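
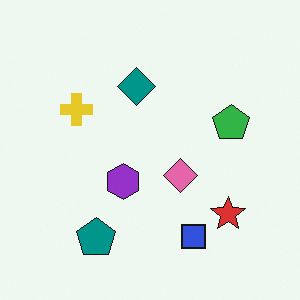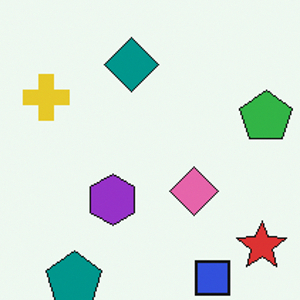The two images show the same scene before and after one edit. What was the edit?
The transformation is: cropped slightly and scaled back up.

The visible shapes are larger and the field of view is narrower; shapes near the original edges may be partly or wholly outside the frame — a crop-and-rescale.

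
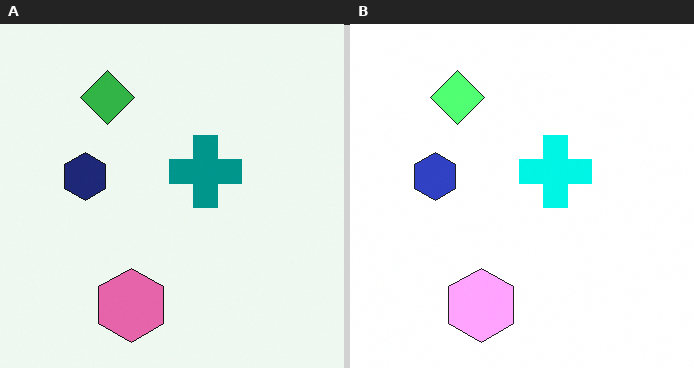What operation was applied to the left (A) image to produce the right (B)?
This is the original image noticeably brightened.

Every pixel — background and shapes alike — is uniformly brightened.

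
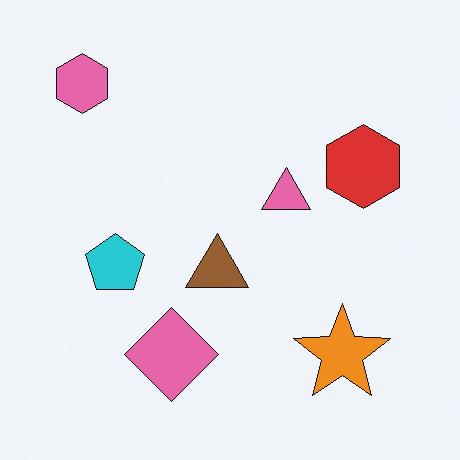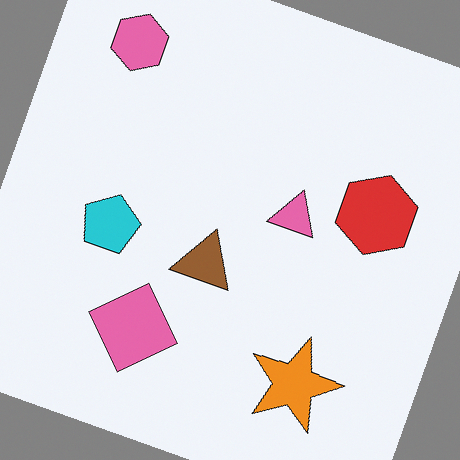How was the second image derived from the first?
The image was rotated clockwise by a clearly visible amount.

Every shape is tilted by the same angle and the image corners show triangular fill wedges — a whole-image rotation by a non-right angle.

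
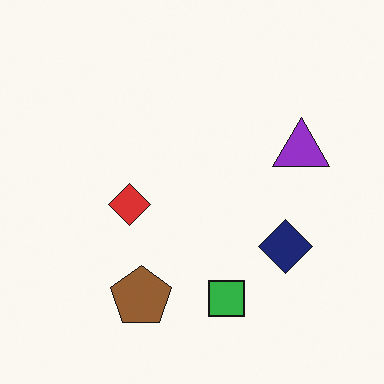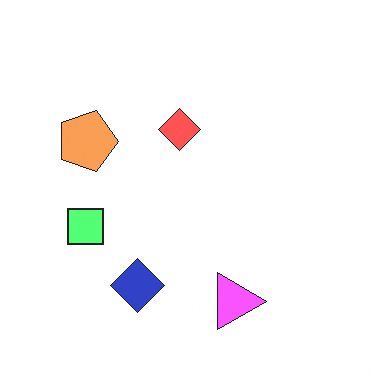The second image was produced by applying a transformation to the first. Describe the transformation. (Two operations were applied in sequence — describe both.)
The transformation is: substantially brightened, then rotated 90° clockwise.

Every pixel — background and shapes alike — is uniformly brightened. The purple triangle sits in the right of the first image and the bottom of the second — consistent with a whole-image 90° clockwise rotation.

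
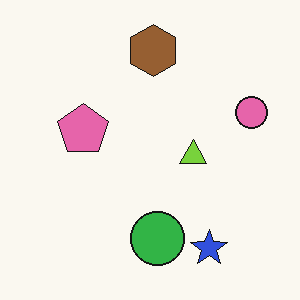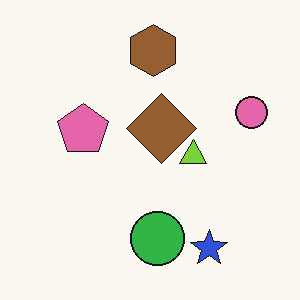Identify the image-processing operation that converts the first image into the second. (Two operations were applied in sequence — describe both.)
The second image is the first JPEG-compressed with visible artifacts, then overlaid with an additional brown diamond.

Blocky 8×8 compression artifacts appear around shape edges and the flat background shows ringing — characteristic JPEG degradation. A brown diamond appears in the second image that is absent from the first.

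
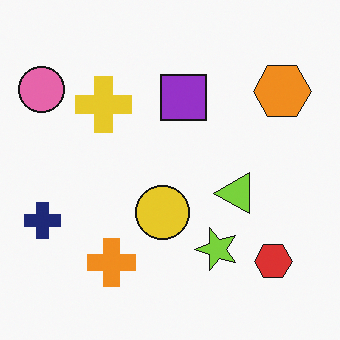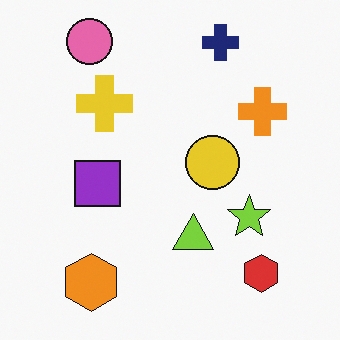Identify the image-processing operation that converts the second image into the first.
The transformation is: transposed (reflected across the top-left ↔ bottom-right diagonal).

Shapes have swapped their row and column positions — what was in the top-right is now in the bottom-left — a diagonal reflection.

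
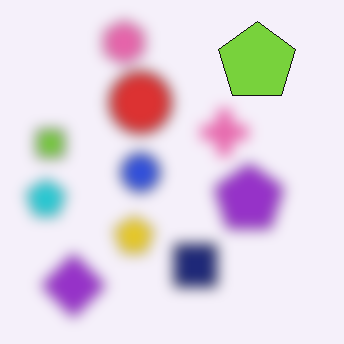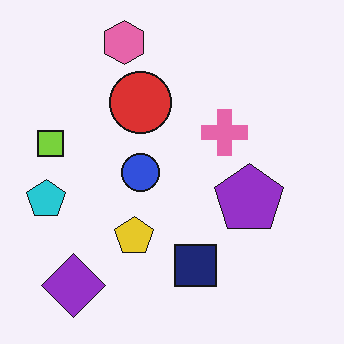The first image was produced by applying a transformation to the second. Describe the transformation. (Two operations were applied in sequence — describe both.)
The transformation is: heavily blurred, then overlaid with an additional lime pentagon.

Shape edges and outlines are uniformly softened across the whole image. A lime pentagon appears in the first image that is absent from the second.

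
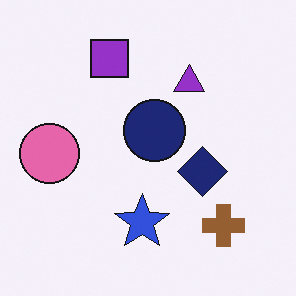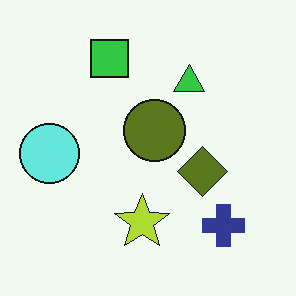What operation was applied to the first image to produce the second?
The image was hue-shifted through roughly half the color wheel.

Every shape's color has rotated by the same amount around the hue wheel — a uniform hue shift.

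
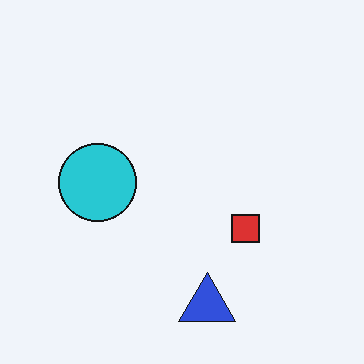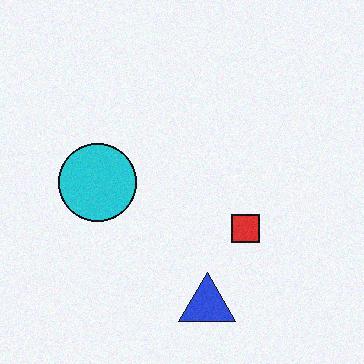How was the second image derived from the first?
The image was degraded with light additive noise.

Random speckle covers the whole image, including the flat background.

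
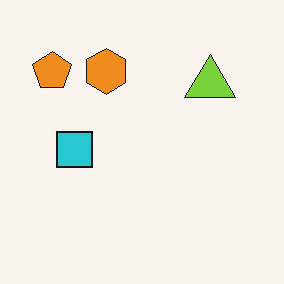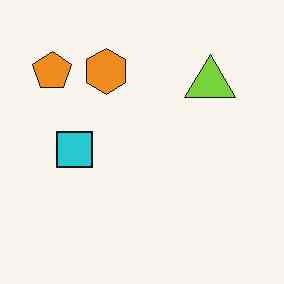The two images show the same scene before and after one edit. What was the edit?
The second image is the first JPEG-compressed with visible artifacts.

Blocky 8×8 compression artifacts appear around shape edges and the flat background shows ringing — characteristic JPEG degradation.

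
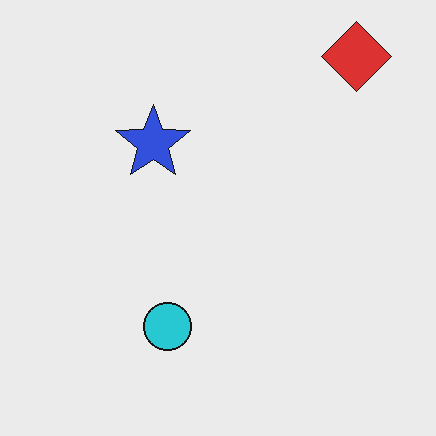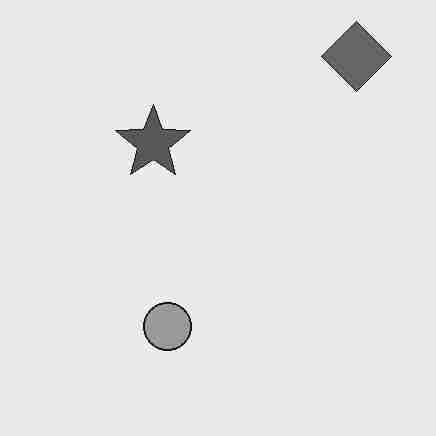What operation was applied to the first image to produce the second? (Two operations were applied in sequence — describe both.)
The transformation is: converted to grayscale, then degraded with heavy JPEG compression.

All color is removed — every shape is now a shade of grey. Blocky 8×8 compression artifacts appear around shape edges and the flat background shows ringing — characteristic JPEG degradation.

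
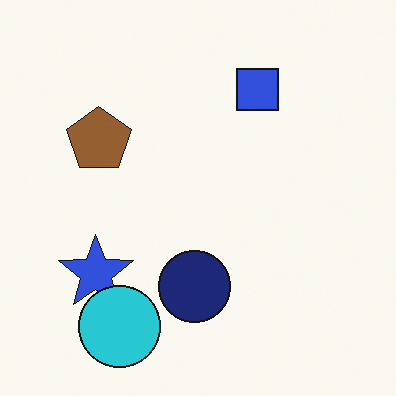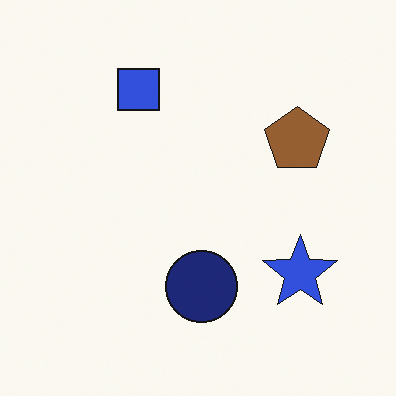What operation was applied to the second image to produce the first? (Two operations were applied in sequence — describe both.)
The first image is the second flipped horizontally (left ↔ right), then overlaid with an additional cyan circle.

The blue star is in the bottom-right of the second image and the bottom-left of the first — shapes on opposite sides of the vertical midline have swapped in a mirror flip. A cyan circle appears in the first image that is absent from the second.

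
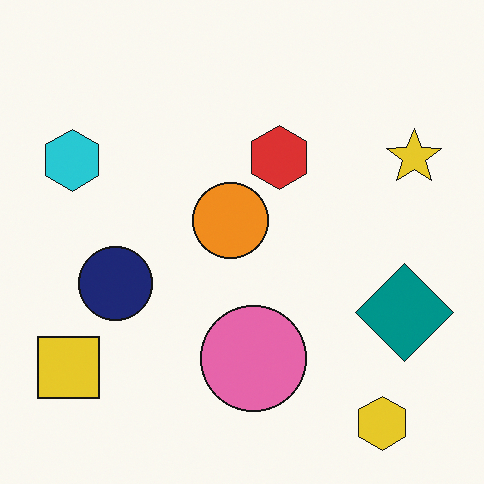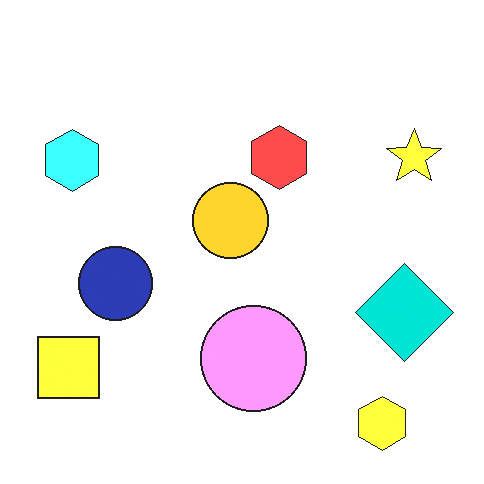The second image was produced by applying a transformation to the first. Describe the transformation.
The transformation is: noticeably brightened.

Every pixel — background and shapes alike — is uniformly brightened.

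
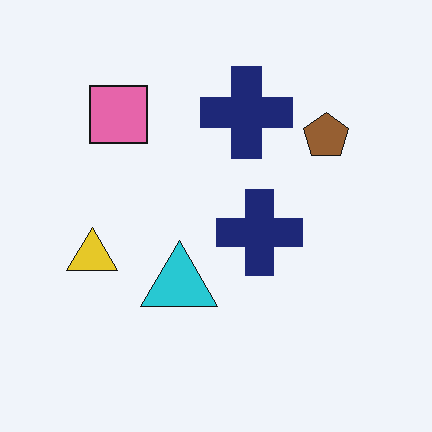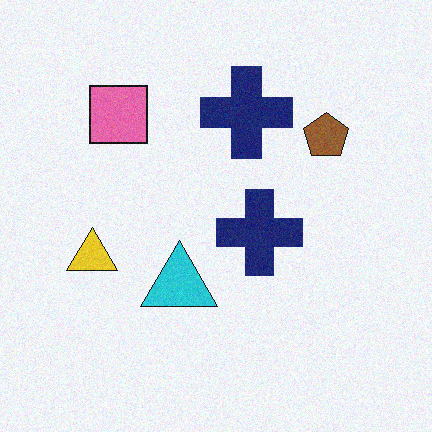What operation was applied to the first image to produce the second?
The second image is the first degraded with subtle gaussian noise.

Random speckle covers the whole image, including the flat background.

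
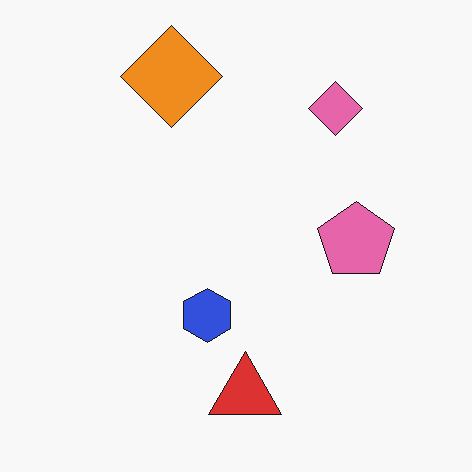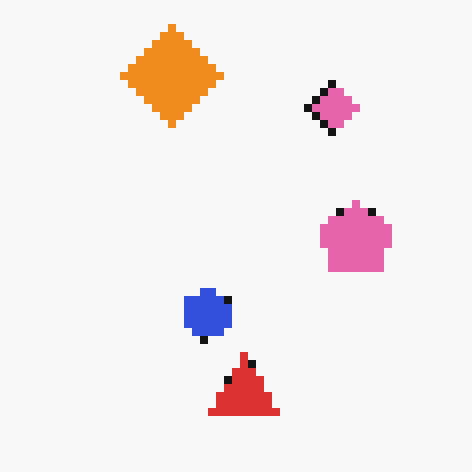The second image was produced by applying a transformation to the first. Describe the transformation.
The second image is the first moderately pixelated.

Shapes are reduced to large square blocks; fine edges and outlines are lost — a downscale-then-upscale (mosaic) effect.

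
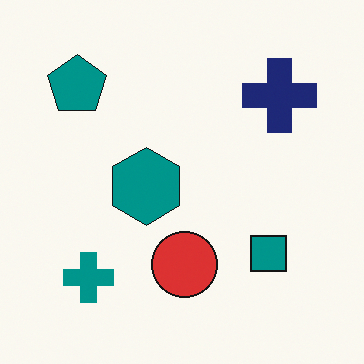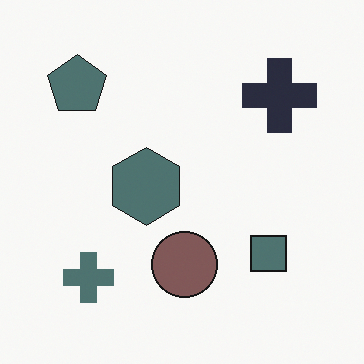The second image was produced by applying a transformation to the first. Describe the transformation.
The image was made much more muted (saturation change).

All colors are more muted and greyish — a global saturation change.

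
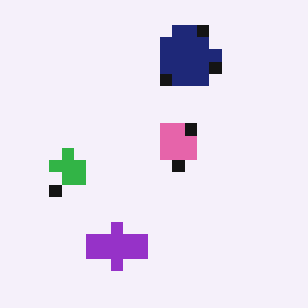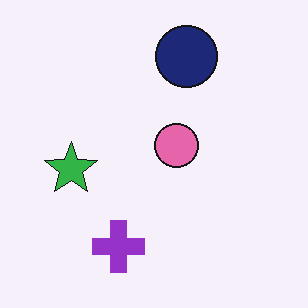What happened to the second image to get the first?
The image was heavily pixelated into large blocks.

Shapes are reduced to large square blocks; fine edges and outlines are lost — a downscale-then-upscale (mosaic) effect.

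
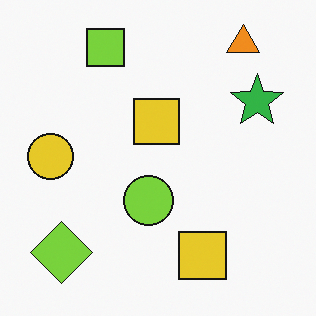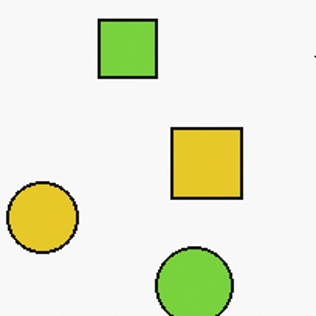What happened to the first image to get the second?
Cropped slightly and scaled back up.

The visible shapes are larger and the field of view is narrower; shapes near the original edges may be partly or wholly outside the frame — a crop-and-rescale.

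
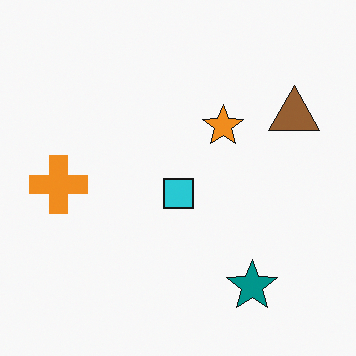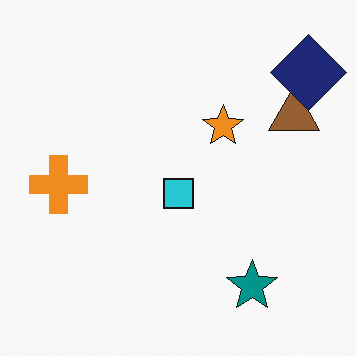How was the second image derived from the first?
The transformation is: overlaid with an additional navy diamond.

A navy diamond appears in the second image that is absent from the first.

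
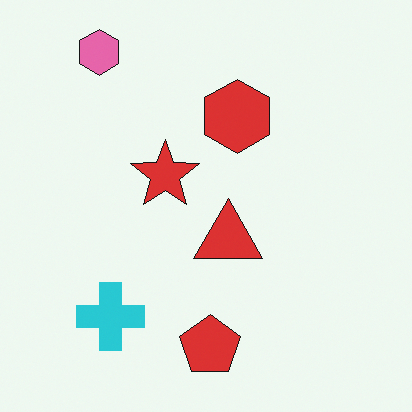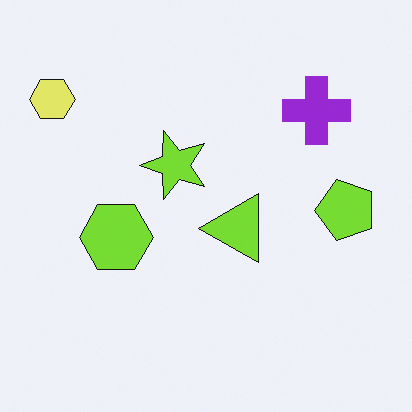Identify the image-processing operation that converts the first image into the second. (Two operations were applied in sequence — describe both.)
The second image is the first transposed (reflected across the top-left ↔ bottom-right diagonal), then hue-shifted through roughly a third of the color wheel.

Shapes have swapped their row and column positions — what was in the top-right is now in the bottom-left — a diagonal reflection. Every shape's color has rotated by the same amount around the hue wheel — a uniform hue shift.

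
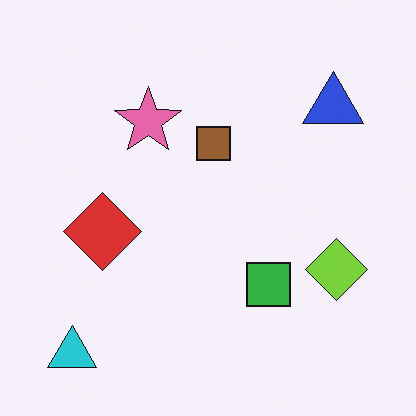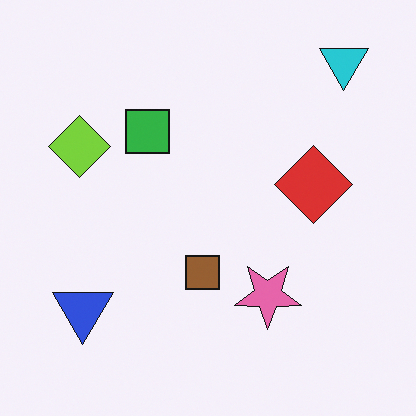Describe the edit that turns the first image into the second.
Rotated 180°.

The cyan triangle sits in the bottom-left of the first image and the top-right of the second — consistent with a whole-image 180° rotation.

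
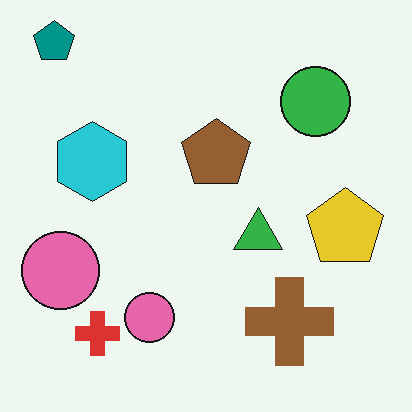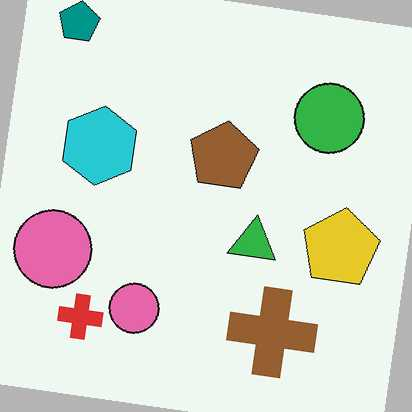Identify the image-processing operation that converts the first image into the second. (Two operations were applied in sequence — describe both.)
The second image is the first rotated clockwise by a slight angle, then JPEG-compressed with visible artifacts.

Every shape is tilted by the same angle and the image corners show triangular fill wedges — a whole-image rotation by a non-right angle. Blocky 8×8 compression artifacts appear around shape edges and the flat background shows ringing — characteristic JPEG degradation.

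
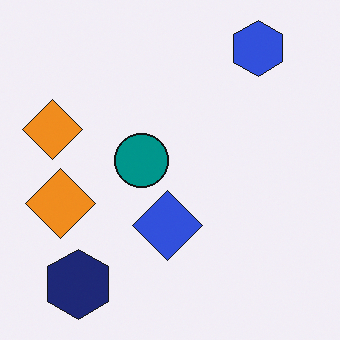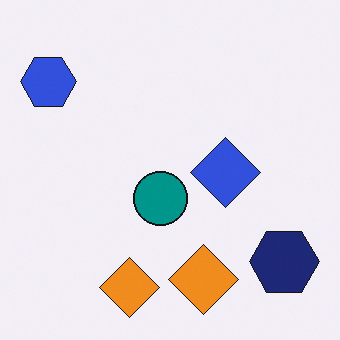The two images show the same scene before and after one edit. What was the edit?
This is the original image rotated 90° counter-clockwise.

The blue hexagon sits in the top-right of the first image and the top-left of the second — consistent with a whole-image 90° counter-clockwise rotation.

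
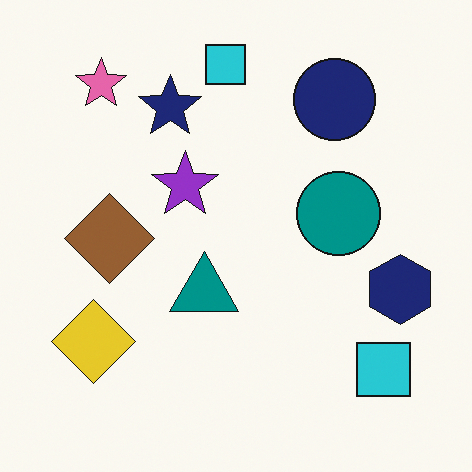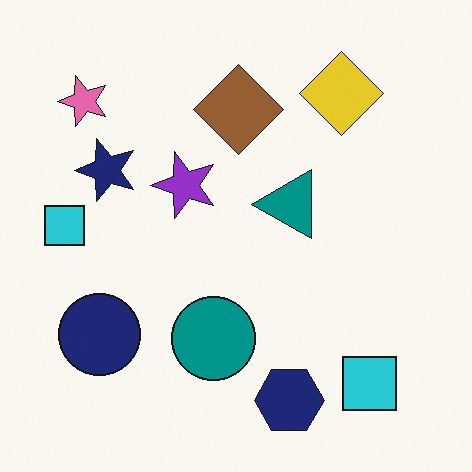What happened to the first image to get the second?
The second image is the first transposed (reflected across the top-left ↔ bottom-right diagonal).

Shapes have swapped their row and column positions — what was in the top-right is now in the bottom-left — a diagonal reflection.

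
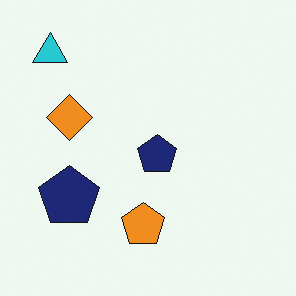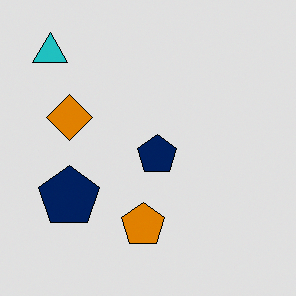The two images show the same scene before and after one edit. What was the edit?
It was moderately posterized.

Each flat color has snapped to a coarser quantized level — most visibly, the near-white background has dropped to a flat grey.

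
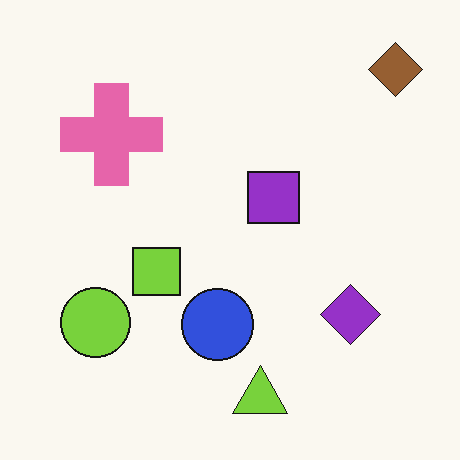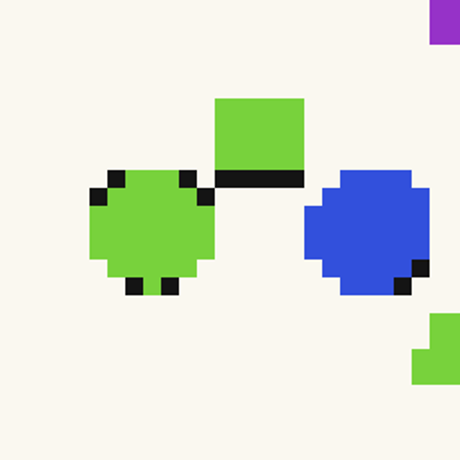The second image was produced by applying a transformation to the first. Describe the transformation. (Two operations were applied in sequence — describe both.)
The image was heavily pixelated into large blocks, then cropped tightly and scaled back up.

Shapes are reduced to large square blocks; fine edges and outlines are lost — a downscale-then-upscale (mosaic) effect. The visible shapes are larger and the field of view is narrower; shapes near the original edges may be partly or wholly outside the frame — a crop-and-rescale.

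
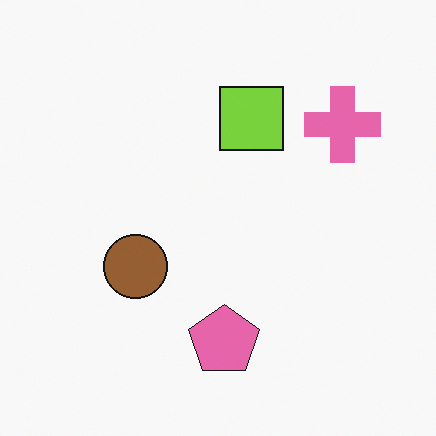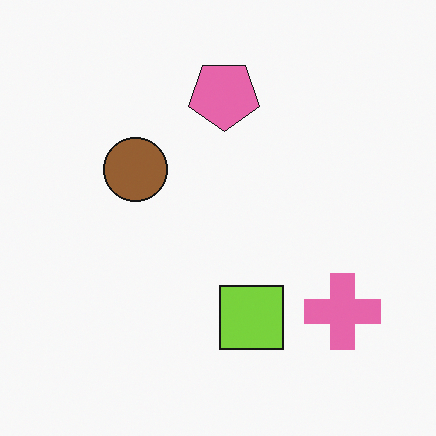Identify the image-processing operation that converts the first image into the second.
Flipped vertically (top ↔ bottom).

The pink pentagon is in the bottom of the first image and the top of the second — shapes on opposite sides of the horizontal midline have swapped in a mirror flip.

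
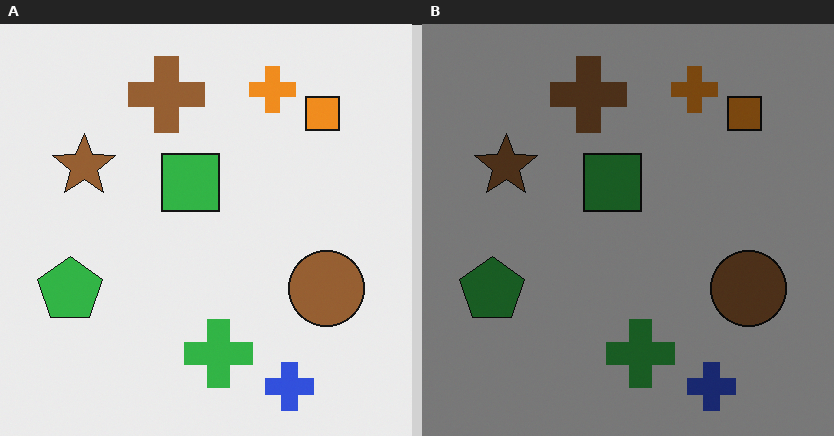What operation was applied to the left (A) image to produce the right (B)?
Noticeably darkened.

Every pixel — background and shapes alike — is uniformly darkened.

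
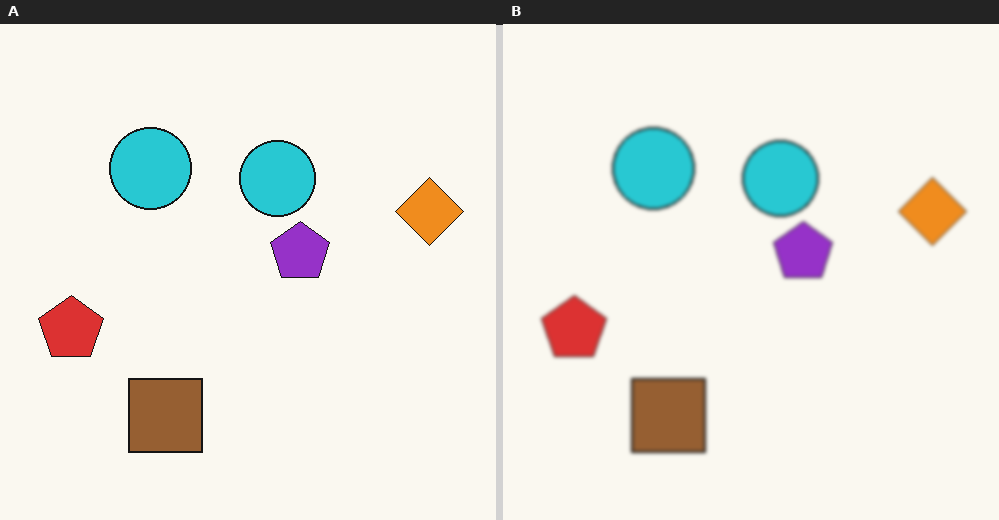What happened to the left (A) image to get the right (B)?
The image was lightly blurred.

Shape edges and outlines are uniformly softened across the whole image.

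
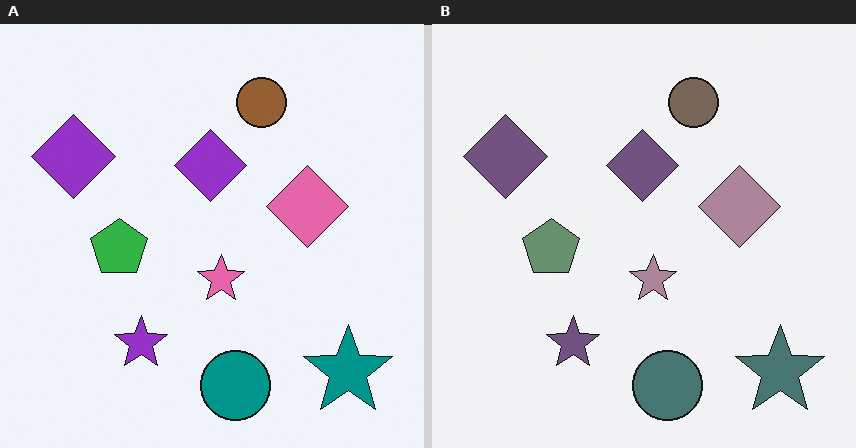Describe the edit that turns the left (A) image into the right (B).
This is the original image heavily desaturated.

All colors are more muted and greyish — a global saturation change.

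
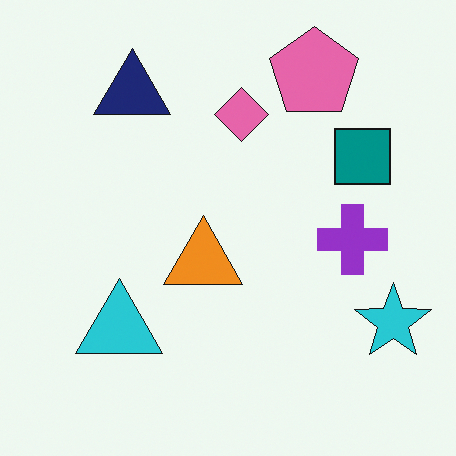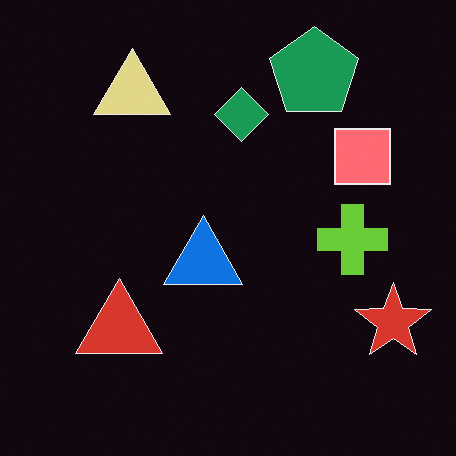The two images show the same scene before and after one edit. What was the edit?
It was color-inverted (negative).

The light background has become dark and every shape's color is its complement — a photographic negative.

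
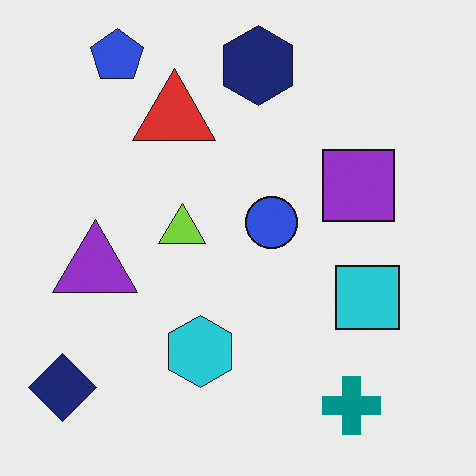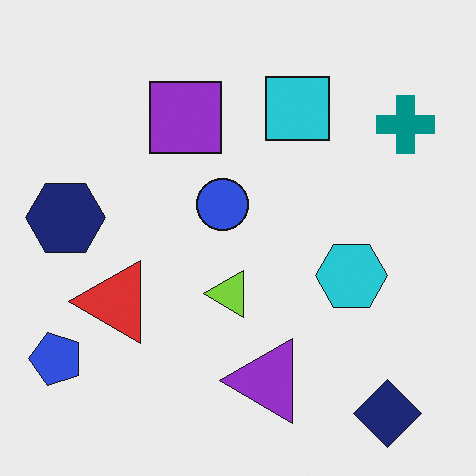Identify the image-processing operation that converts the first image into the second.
The image was rotated 90° counter-clockwise.

The navy diamond sits in the bottom-left of the first image and the bottom-right of the second — consistent with a whole-image 90° counter-clockwise rotation.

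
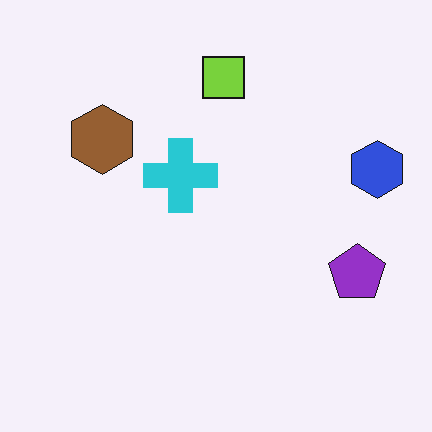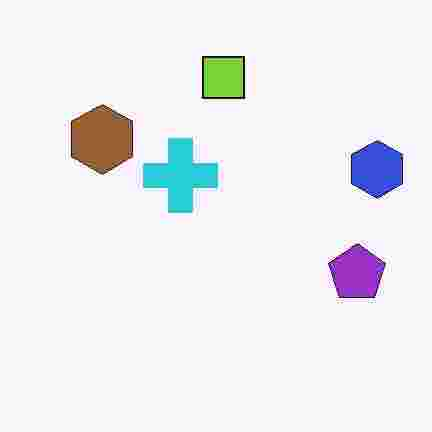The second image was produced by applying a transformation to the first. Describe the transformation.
Degraded with heavy JPEG compression.

Blocky 8×8 compression artifacts appear around shape edges and the flat background shows ringing — characteristic JPEG degradation.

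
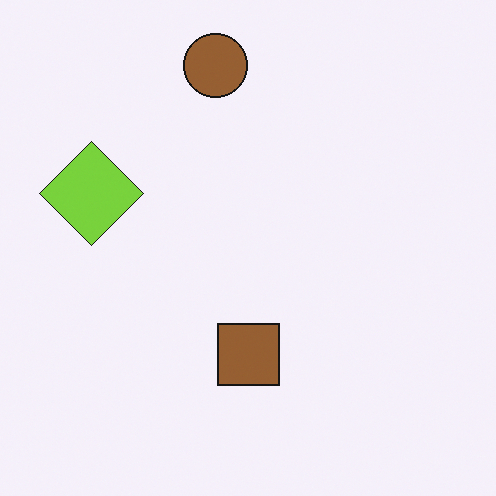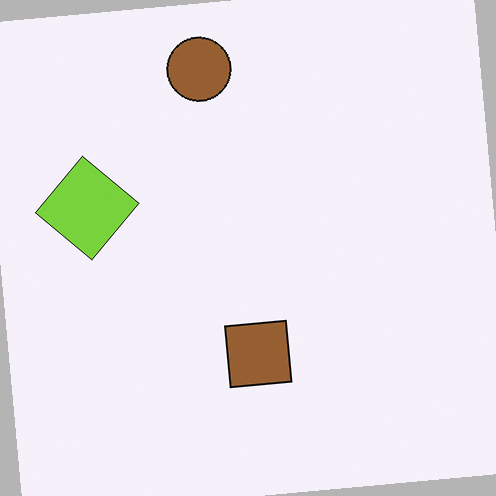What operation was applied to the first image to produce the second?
This is the original image rotated counter-clockwise by a few degrees.

Every shape is tilted by the same angle and the image corners show triangular fill wedges — a whole-image rotation by a non-right angle.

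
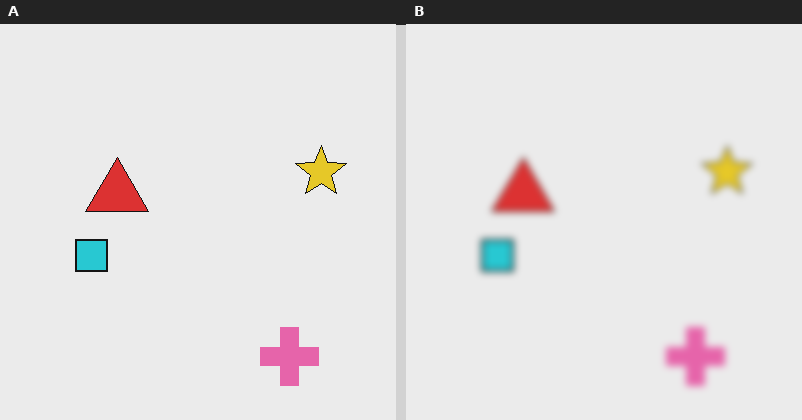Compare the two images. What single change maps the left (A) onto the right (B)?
The image was noticeably gaussian-blurred.

Shape edges and outlines are uniformly softened across the whole image.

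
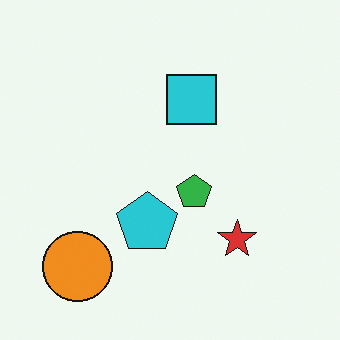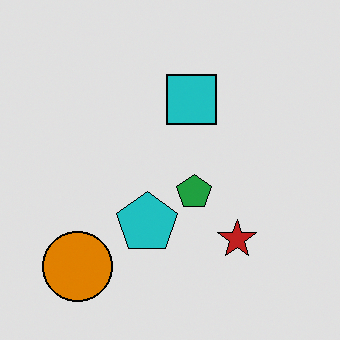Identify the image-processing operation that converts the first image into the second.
The image was posterized to a reduced palette.

Each flat color has snapped to a coarser quantized level — most visibly, the near-white background has dropped to a flat grey.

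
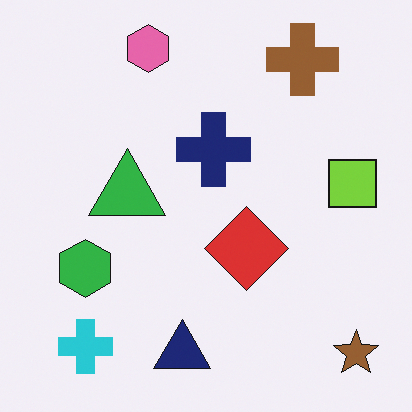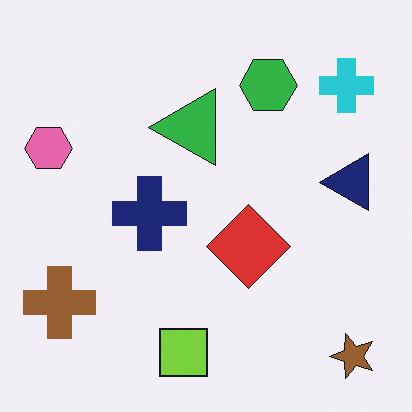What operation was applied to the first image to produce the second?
The second image is the first transposed (reflected across the top-left ↔ bottom-right diagonal).

Shapes have swapped their row and column positions — what was in the top-right is now in the bottom-left — a diagonal reflection.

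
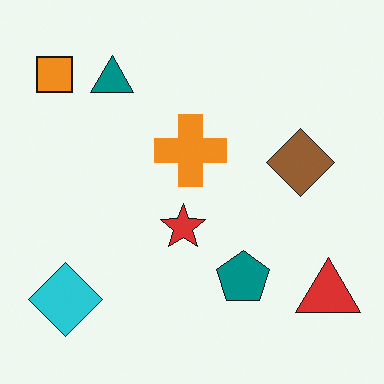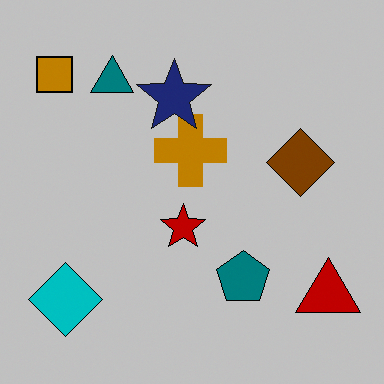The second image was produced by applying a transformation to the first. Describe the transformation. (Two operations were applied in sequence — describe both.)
The image was heavily posterized to just a handful of flat colors, then overlaid with an additional navy star.

Each flat color has snapped to a coarser quantized level — most visibly, the near-white background has dropped to a flat grey. A navy star appears in the second image that is absent from the first.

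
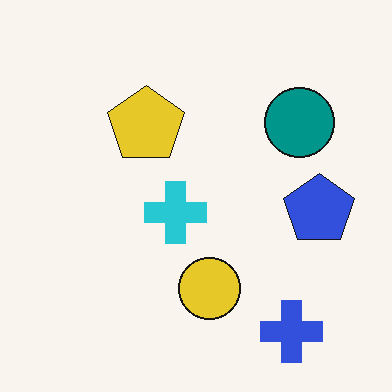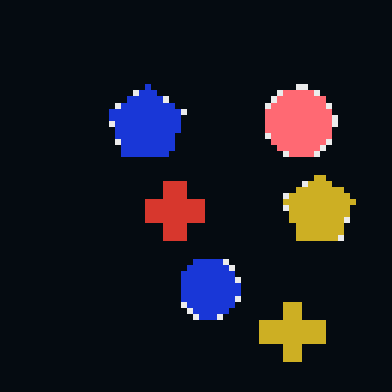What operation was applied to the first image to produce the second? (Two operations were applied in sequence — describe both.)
Color-inverted (negative), then moderately pixelated.

The light background has become dark and every shape's color is its complement — a photographic negative. Shapes are reduced to large square blocks; fine edges and outlines are lost — a downscale-then-upscale (mosaic) effect.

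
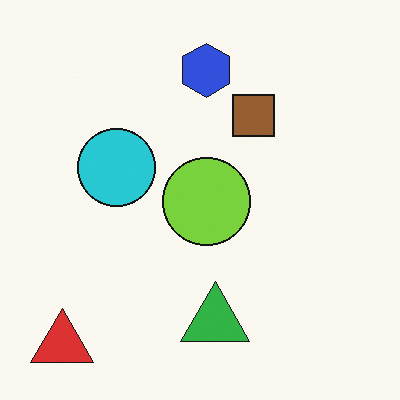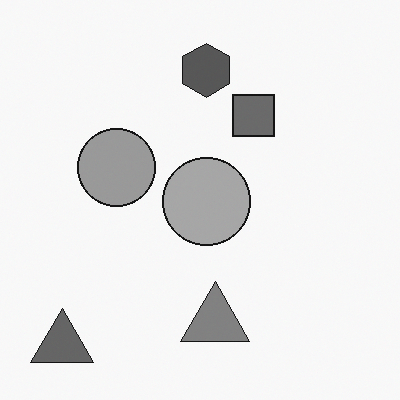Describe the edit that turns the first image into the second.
Converted to grayscale.

All color is removed — every shape is now a shade of grey.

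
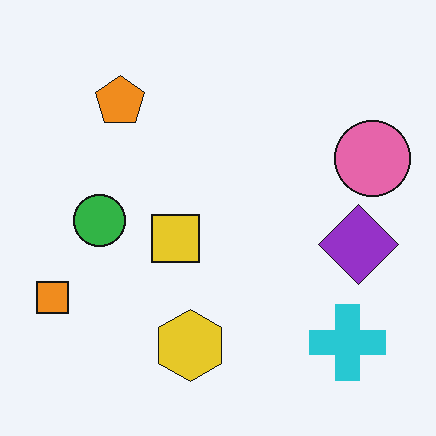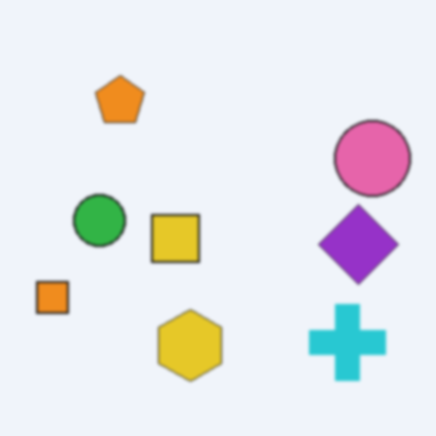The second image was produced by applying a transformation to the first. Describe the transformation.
The second image is the first given a subtle gaussian blur.

Shape edges and outlines are uniformly softened across the whole image.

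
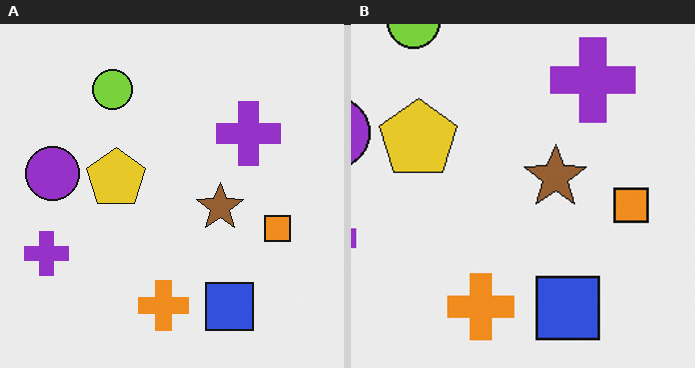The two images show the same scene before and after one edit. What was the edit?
The image was cropped slightly and scaled back up.

The visible shapes are larger and the field of view is narrower; shapes near the original edges may be partly or wholly outside the frame — a crop-and-rescale.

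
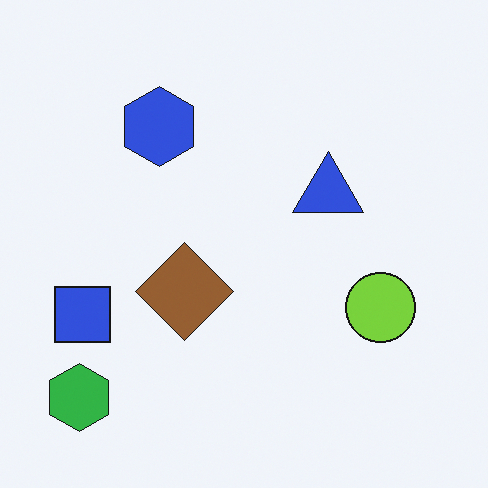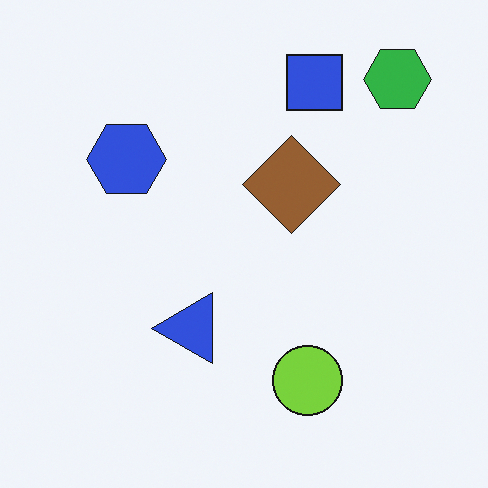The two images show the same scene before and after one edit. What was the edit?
It was transposed (reflected across the top-left ↔ bottom-right diagonal).

Shapes have swapped their row and column positions — what was in the top-right is now in the bottom-left — a diagonal reflection.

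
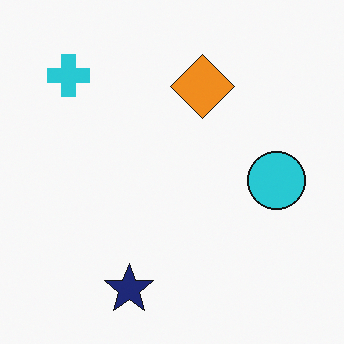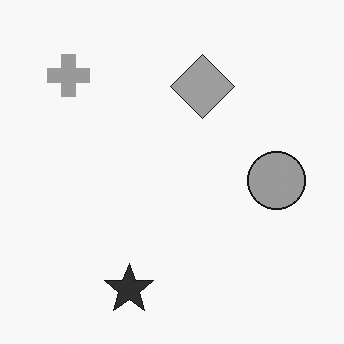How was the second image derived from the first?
The transformation is: converted to grayscale.

All color is removed — every shape is now a shade of grey.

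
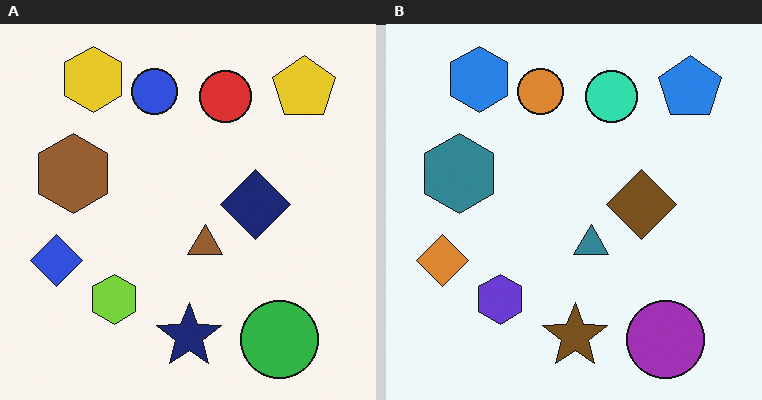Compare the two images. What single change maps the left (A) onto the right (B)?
The transformation is: hue-shifted by a large amount.

Every shape's color has rotated by the same amount around the hue wheel — a uniform hue shift.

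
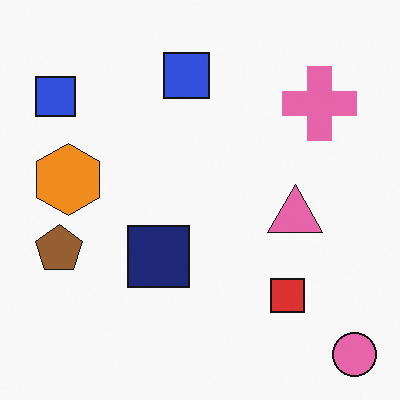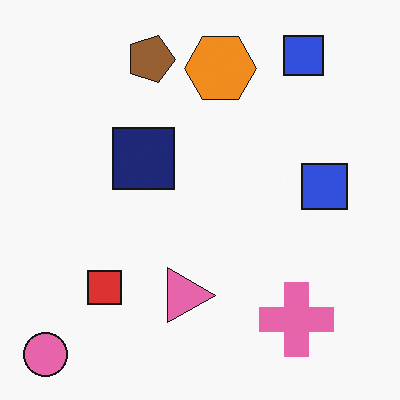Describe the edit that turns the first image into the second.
The image was rotated 90° clockwise.

The pink circle sits in the bottom-right of the first image and the bottom-left of the second — consistent with a whole-image 90° clockwise rotation.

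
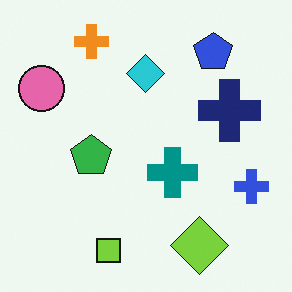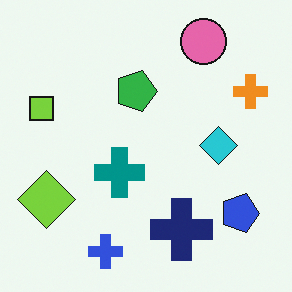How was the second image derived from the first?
The second image is the first rotated 90° clockwise.

The pink circle sits in the top-left of the first image and the top-right of the second — consistent with a whole-image 90° clockwise rotation.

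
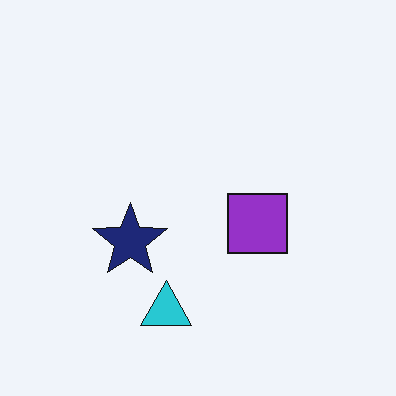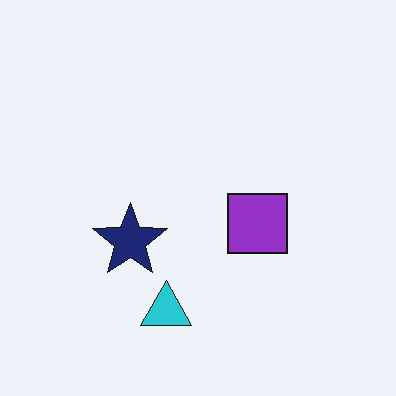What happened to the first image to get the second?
It was given moderate JPEG compression.

Blocky 8×8 compression artifacts appear around shape edges and the flat background shows ringing — characteristic JPEG degradation.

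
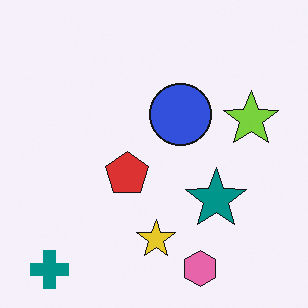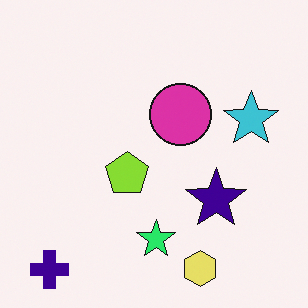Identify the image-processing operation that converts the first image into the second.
It was hue-shifted by a moderate amount.

Every shape's color has rotated by the same amount around the hue wheel — a uniform hue shift.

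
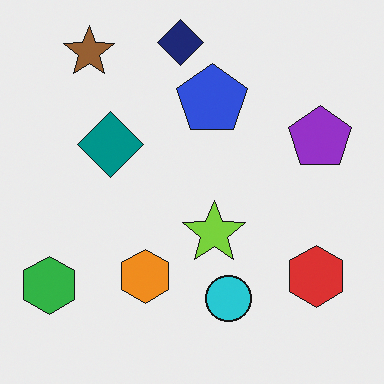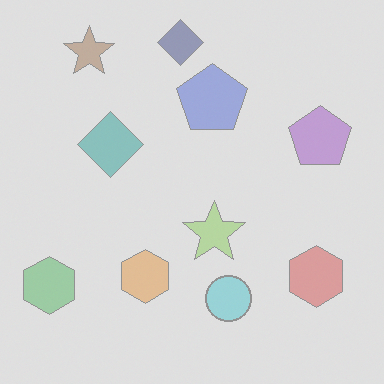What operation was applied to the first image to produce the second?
The image was given much lower contrast.

Tones are pushed toward mid-grey across the whole image — a global contrast change.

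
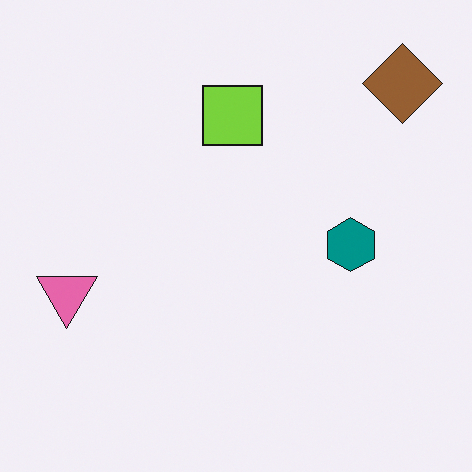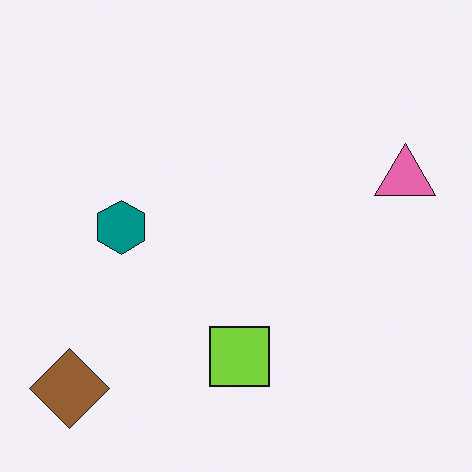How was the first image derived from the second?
The first image is the second rotated 180°.

The brown diamond sits in the bottom-left of the second image and the top-right of the first — consistent with a whole-image 180° rotation.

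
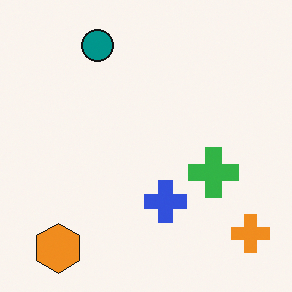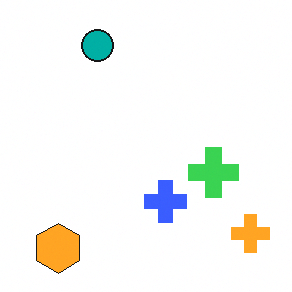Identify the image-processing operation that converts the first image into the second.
It was brightened a little.

Every pixel — background and shapes alike — is uniformly brightened.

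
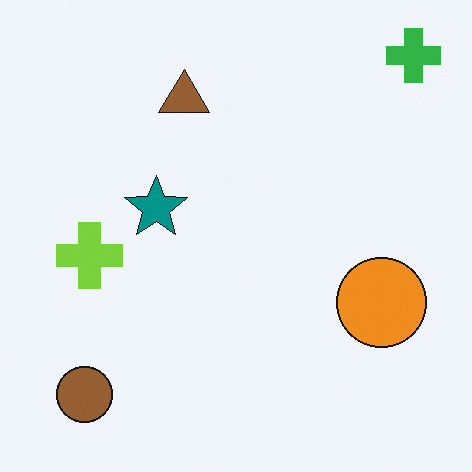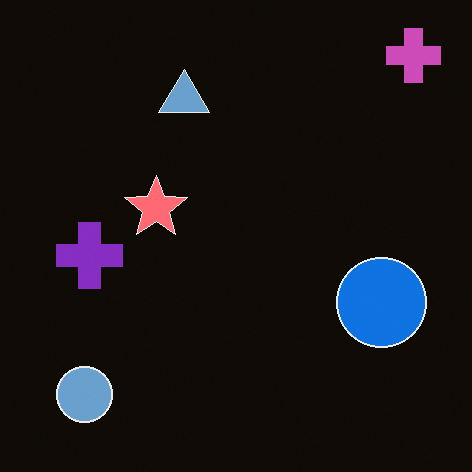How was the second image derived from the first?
It was color-inverted (negative).

The light background has become dark and every shape's color is its complement — a photographic negative.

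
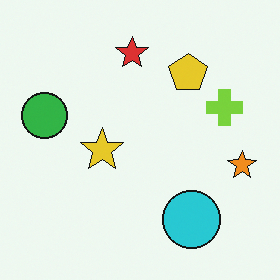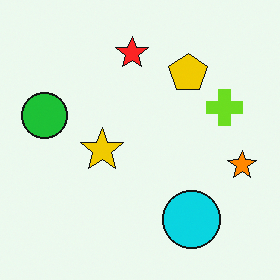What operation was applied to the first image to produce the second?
The second image is the first slightly oversaturated.

All colors are more vivid — a global saturation change.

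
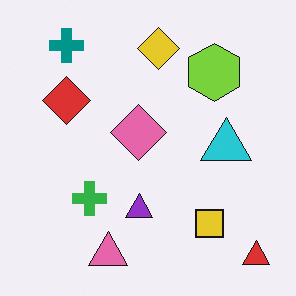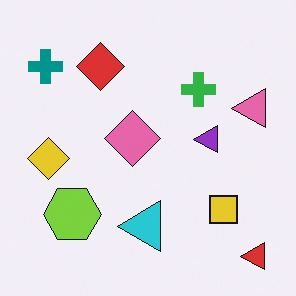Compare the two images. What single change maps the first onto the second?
The transformation is: transposed (reflected across the top-left ↔ bottom-right diagonal).

Shapes have swapped their row and column positions — what was in the top-right is now in the bottom-left — a diagonal reflection.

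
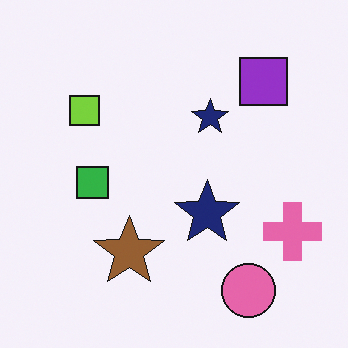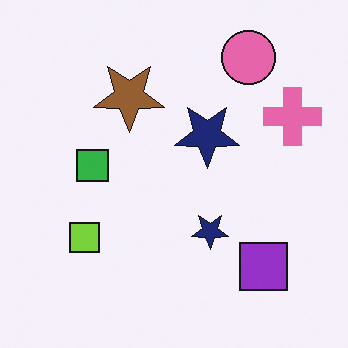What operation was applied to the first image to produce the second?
It was flipped vertically (top ↔ bottom).

The pink circle is in the bottom-right of the first image and the top-right of the second — shapes on opposite sides of the horizontal midline have swapped in a mirror flip.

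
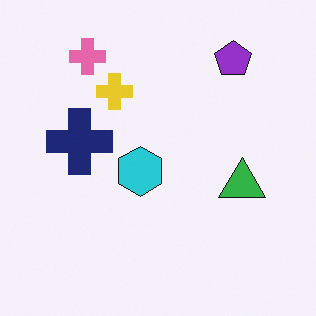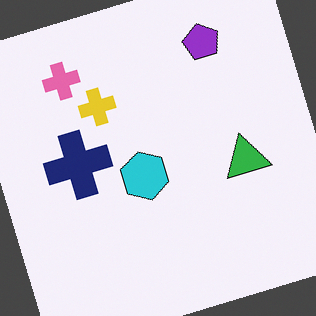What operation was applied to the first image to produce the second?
The second image is the first rotated counter-clockwise by a moderate amount.

Every shape is tilted by the same angle and the image corners show triangular fill wedges — a whole-image rotation by a non-right angle.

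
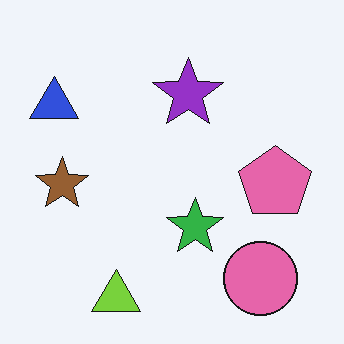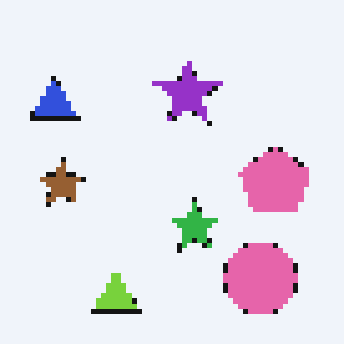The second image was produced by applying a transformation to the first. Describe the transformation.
Mildly pixelated.

Shapes are reduced to large square blocks; fine edges and outlines are lost — a downscale-then-upscale (mosaic) effect.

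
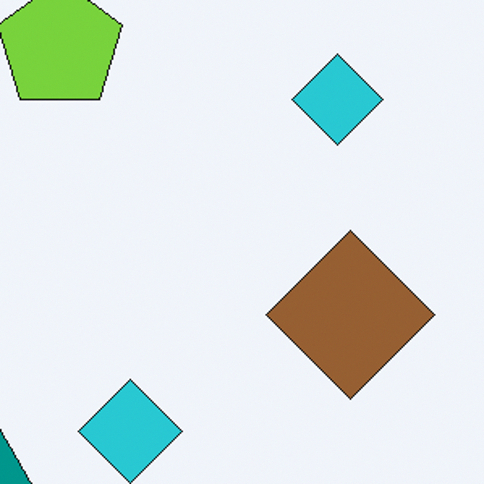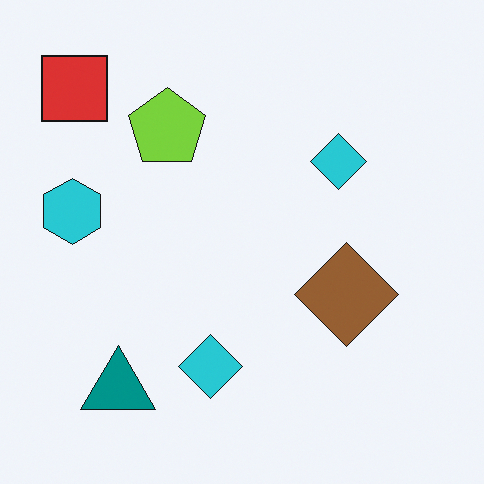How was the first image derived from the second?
It was cropped tightly and scaled back up.

The visible shapes are larger and the field of view is narrower; shapes near the original edges may be partly or wholly outside the frame — a crop-and-rescale.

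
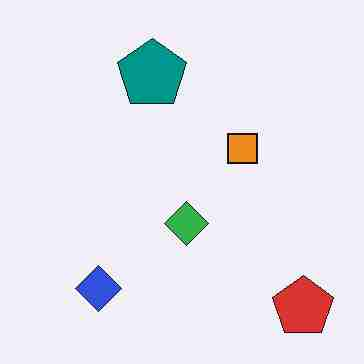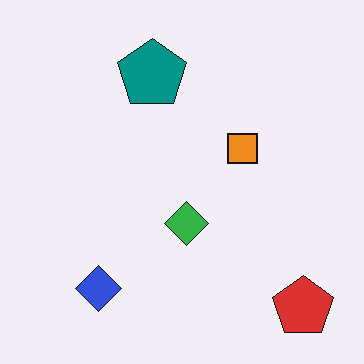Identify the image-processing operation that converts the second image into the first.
The first image is the second heavily JPEG-compressed with obvious blocking artifacts.

Blocky 8×8 compression artifacts appear around shape edges and the flat background shows ringing — characteristic JPEG degradation.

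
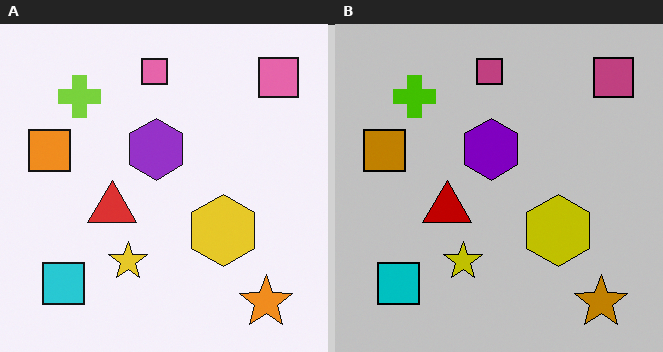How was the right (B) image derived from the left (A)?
This is the original image aggressively posterized.

Each flat color has snapped to a coarser quantized level — most visibly, the near-white background has dropped to a flat grey.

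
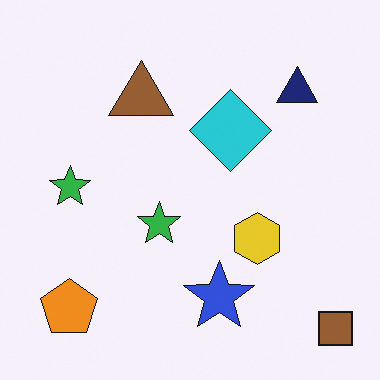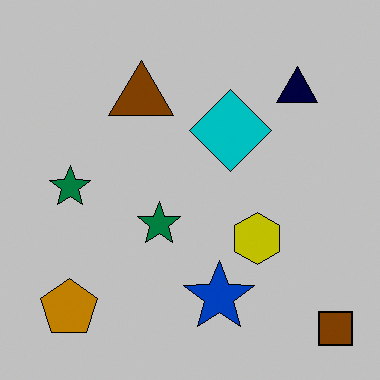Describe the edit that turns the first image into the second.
Aggressively posterized.

Each flat color has snapped to a coarser quantized level — most visibly, the near-white background has dropped to a flat grey.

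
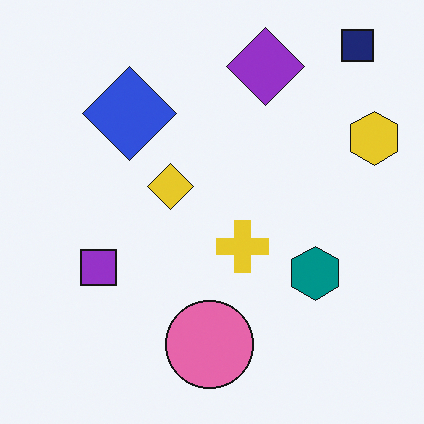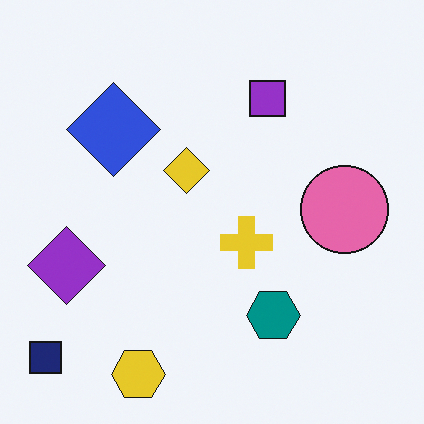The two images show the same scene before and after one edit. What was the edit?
The second image is the first transposed (reflected across the top-left ↔ bottom-right diagonal).

Shapes have swapped their row and column positions — what was in the top-right is now in the bottom-left — a diagonal reflection.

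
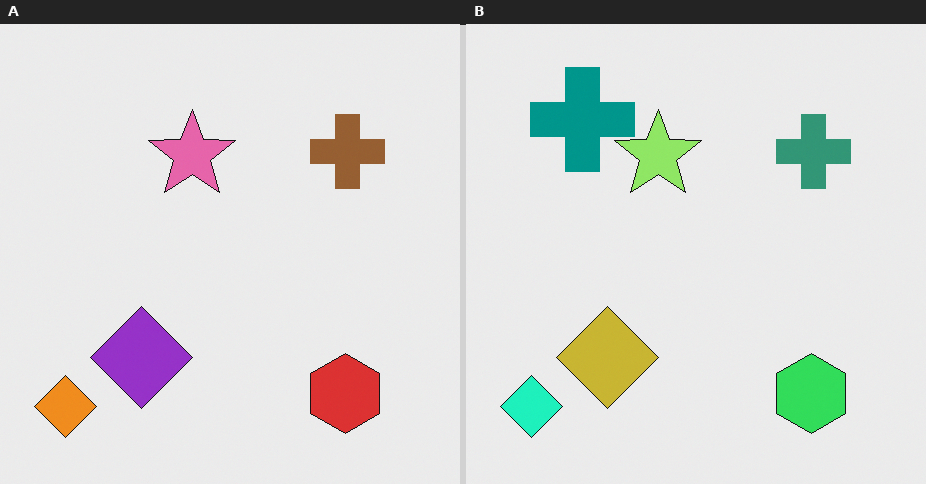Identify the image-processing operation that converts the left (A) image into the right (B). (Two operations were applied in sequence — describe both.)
The transformation is: hue-shifted by a moderate amount, then overlaid with an additional teal cross.

Every shape's color has rotated by the same amount around the hue wheel — a uniform hue shift. A teal cross appears in the right (B) image that is absent from the left (A).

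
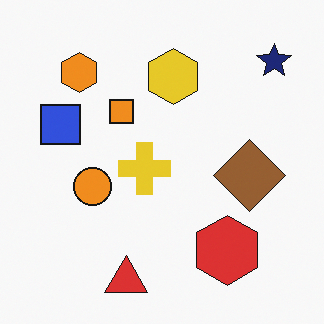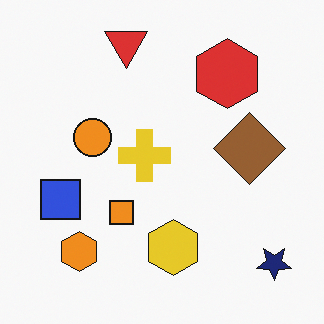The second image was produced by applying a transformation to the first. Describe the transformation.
This is the original image flipped vertically (top ↔ bottom).

The red triangle is in the bottom of the first image and the top of the second — shapes on opposite sides of the horizontal midline have swapped in a mirror flip.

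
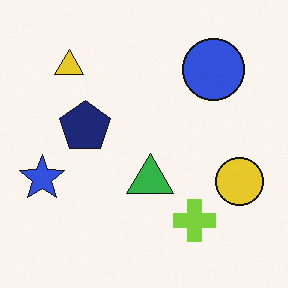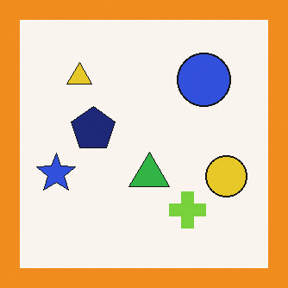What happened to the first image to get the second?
The transformation is: framed with a orange border.

A solid orange frame runs around the edge of the second image, with the content slightly shrunk inside it.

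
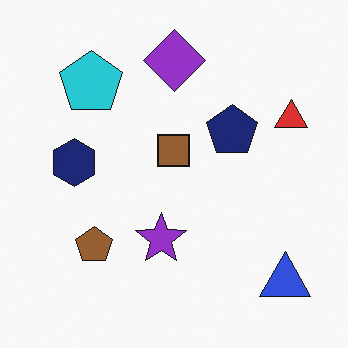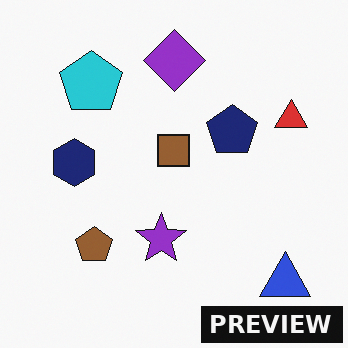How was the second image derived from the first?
It was watermarked with the text "PREVIEW" in the lower-right corner.

A dark label reading "PREVIEW" appears in the lower-right corner.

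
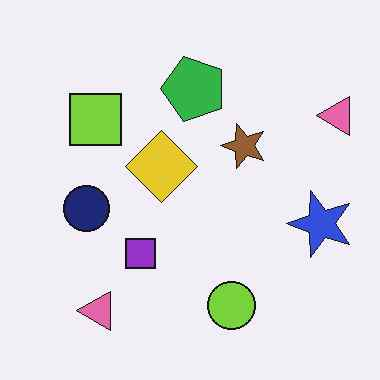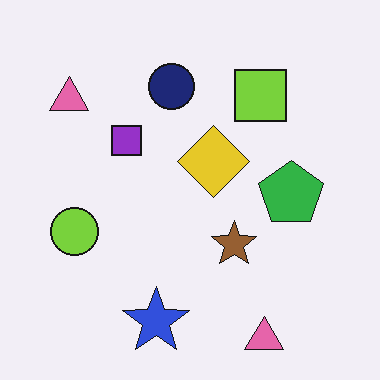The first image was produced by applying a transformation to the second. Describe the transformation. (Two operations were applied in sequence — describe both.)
It was rotated 90° counter-clockwise, then given moderate JPEG compression.

The blue star sits in the bottom of the second image and the right of the first — consistent with a whole-image 90° counter-clockwise rotation. Blocky 8×8 compression artifacts appear around shape edges and the flat background shows ringing — characteristic JPEG degradation.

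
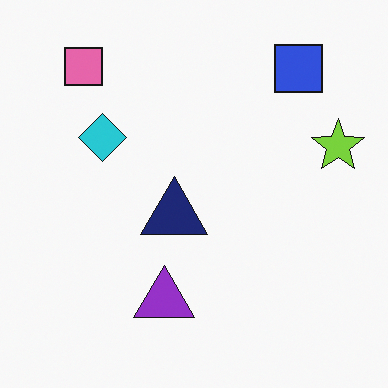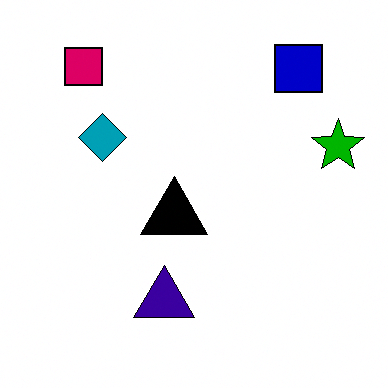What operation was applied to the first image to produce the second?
The second image is the first boosted in contrast.

Tones are pushed away from mid-grey across the whole image — a global contrast change.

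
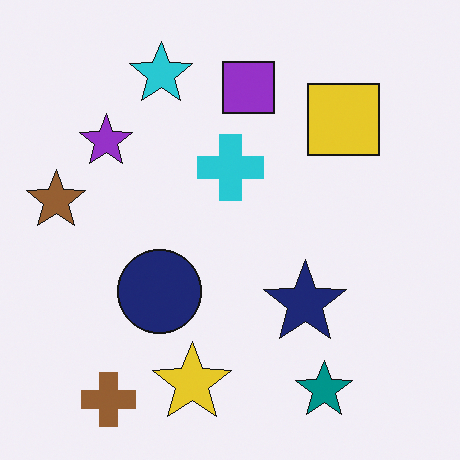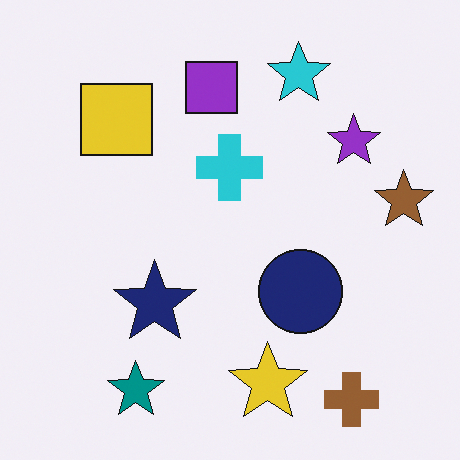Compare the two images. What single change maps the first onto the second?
It was flipped horizontally (left ↔ right).

The brown star is in the left of the first image and the right of the second — shapes on opposite sides of the vertical midline have swapped in a mirror flip.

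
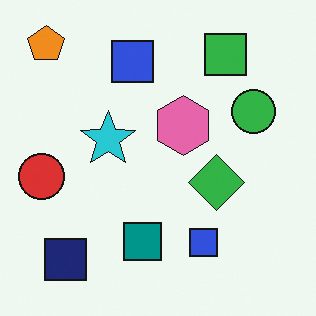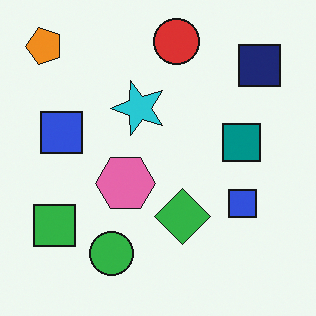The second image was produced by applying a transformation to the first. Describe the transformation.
Transposed (reflected across the top-left ↔ bottom-right diagonal).

Shapes have swapped their row and column positions — what was in the top-right is now in the bottom-left — a diagonal reflection.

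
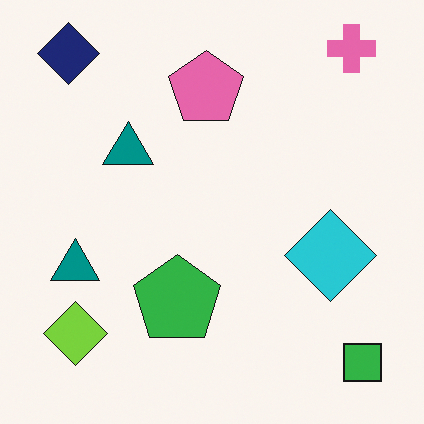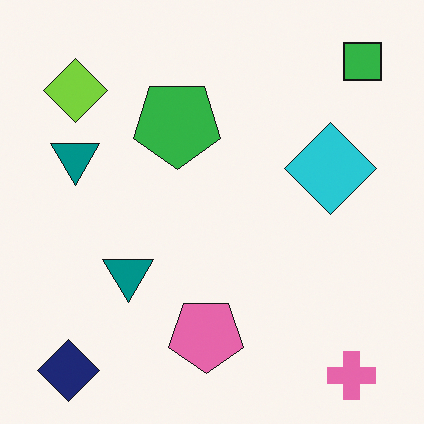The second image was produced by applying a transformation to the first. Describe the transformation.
It was flipped vertically (top ↔ bottom).

The pink cross is in the top-right of the first image and the bottom-right of the second — shapes on opposite sides of the horizontal midline have swapped in a mirror flip.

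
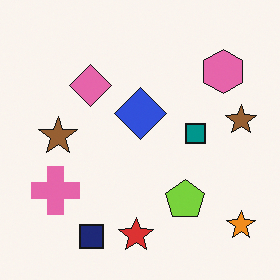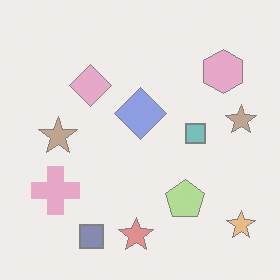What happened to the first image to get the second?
This is the original image given much lower contrast.

Tones are pushed toward mid-grey across the whole image — a global contrast change.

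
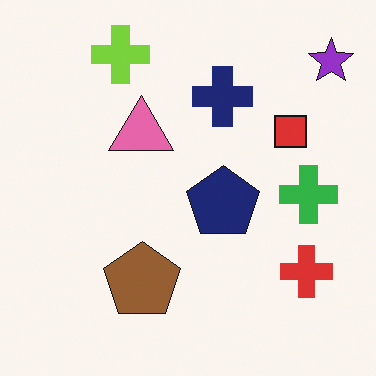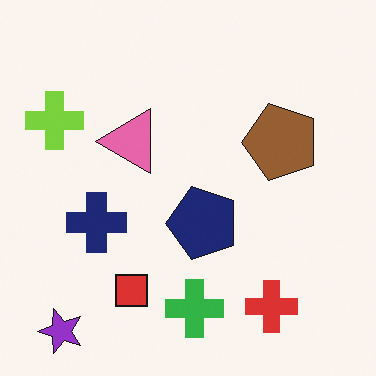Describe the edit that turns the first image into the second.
Transposed (reflected across the top-left ↔ bottom-right diagonal).

Shapes have swapped their row and column positions — what was in the top-right is now in the bottom-left — a diagonal reflection.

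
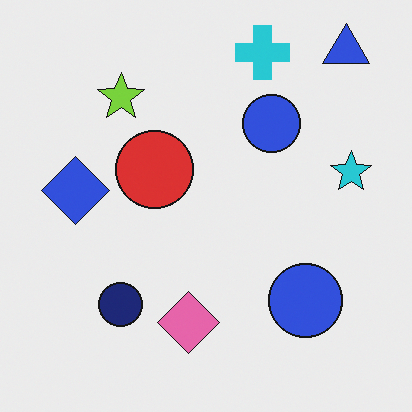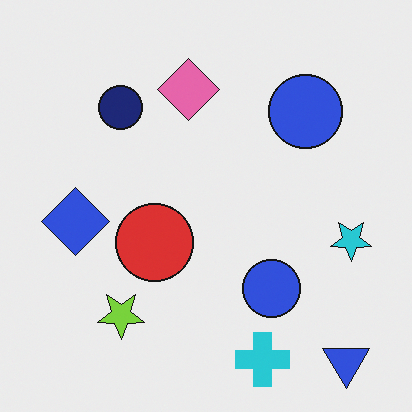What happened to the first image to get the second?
It was flipped vertically (top ↔ bottom).

The blue triangle is in the top-right of the first image and the bottom-right of the second — shapes on opposite sides of the horizontal midline have swapped in a mirror flip.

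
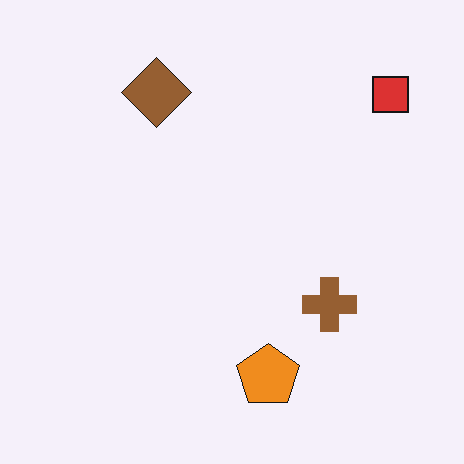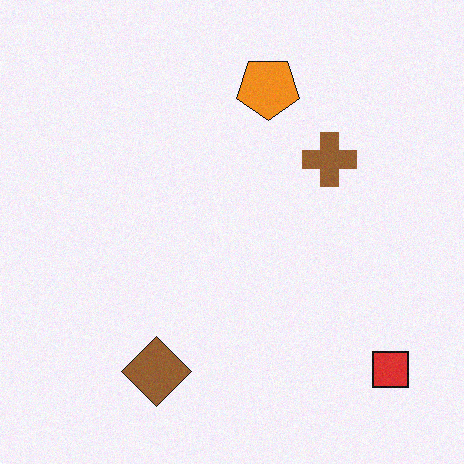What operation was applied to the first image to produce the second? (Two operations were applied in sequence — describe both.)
Degraded with light additive noise, then flipped vertically (top ↔ bottom).

Random speckle covers the whole image, including the flat background. The orange pentagon is in the bottom of the first image and the top of the second — shapes on opposite sides of the horizontal midline have swapped in a mirror flip.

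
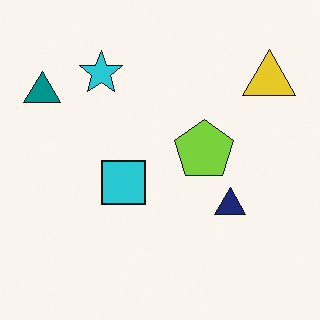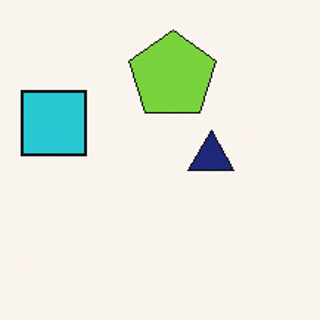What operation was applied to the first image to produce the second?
It was cropped slightly and scaled back up.

The visible shapes are larger and the field of view is narrower; shapes near the original edges may be partly or wholly outside the frame — a crop-and-rescale.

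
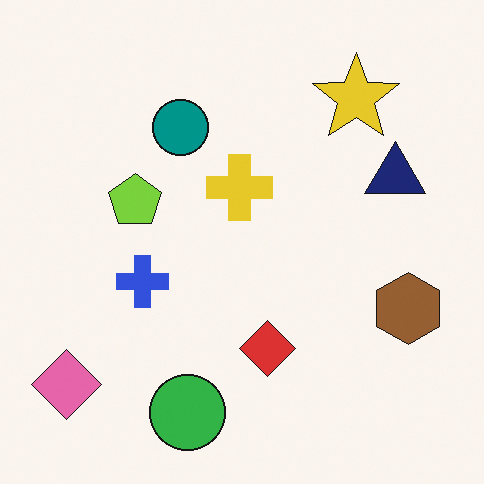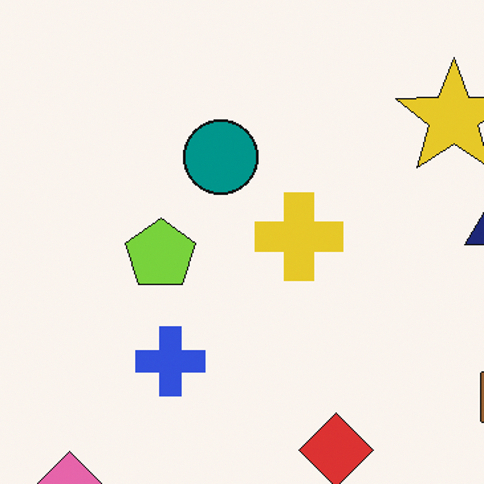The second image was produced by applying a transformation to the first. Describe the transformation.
The image was cropped to a modestly smaller region and rescaled.

The visible shapes are larger and the field of view is narrower; shapes near the original edges may be partly or wholly outside the frame — a crop-and-rescale.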